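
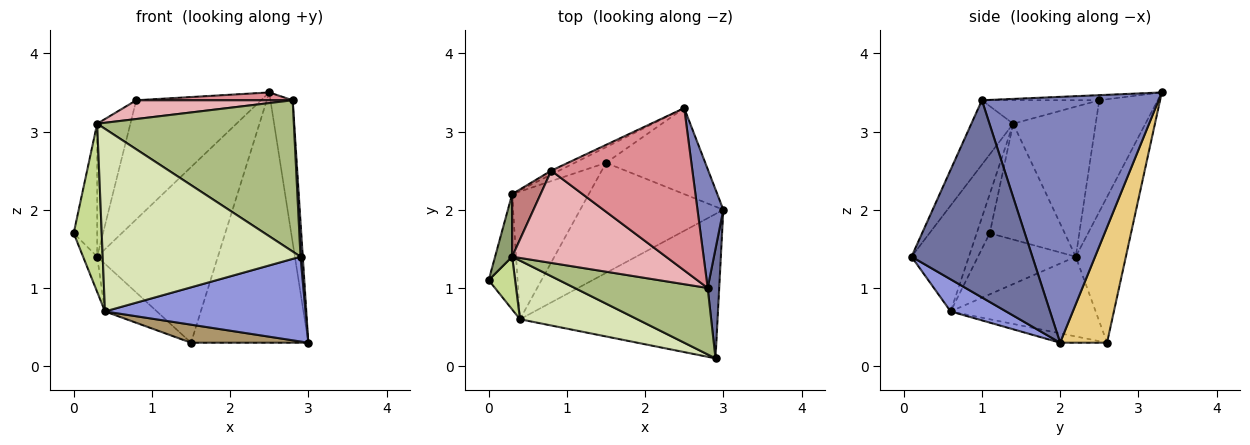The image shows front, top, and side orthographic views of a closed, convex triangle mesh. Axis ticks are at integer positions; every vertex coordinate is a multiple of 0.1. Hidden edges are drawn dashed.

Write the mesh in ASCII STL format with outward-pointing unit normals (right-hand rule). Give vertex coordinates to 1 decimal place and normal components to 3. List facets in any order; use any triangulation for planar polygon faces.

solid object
 facet normal 0.998 -0.019 0.058
  outer loop
   vertex 2.8 1.0 3.4
   vertex 2.9 0.1 1.4
   vertex 3.0 2.0 0.3
  endloop
 endfacet
 facet normal 0.987 0.124 0.104
  outer loop
   vertex 2.8 1.0 3.4
   vertex 3.0 2.0 0.3
   vertex 2.5 3.3 3.5
  endloop
 endfacet
 facet normal 0.139 -0.502 -0.854
  outer loop
   vertex 0.4 0.6 0.7
   vertex 3.0 2.0 0.3
   vertex 2.9 0.1 1.4
  endloop
 endfacet
 facet normal -0.897 0.129 -0.423
  outer loop
   vertex 0.3 2.2 1.4
   vertex 0.4 0.6 0.7
   vertex 0.0 1.1 1.7
  endloop
 endfacet
 facet normal -0.945 0.296 0.139
  outer loop
   vertex 0.3 1.4 3.1
   vertex 0.3 2.2 1.4
   vertex 0.0 1.1 1.7
  endloop
 endfacet
 facet normal -0.191 -0.899 0.395
  outer loop
   vertex 0.3 1.4 3.1
   vertex 2.9 0.1 1.4
   vertex 2.8 1.0 3.4
  endloop
 endfacet
 facet normal -0.406 -0.872 0.274
  outer loop
   vertex 0.3 1.4 3.1
   vertex 0.0 1.1 1.7
   vertex 0.4 0.6 0.7
  endloop
 endfacet
 facet normal -0.266 -0.918 0.295
  outer loop
   vertex 0.3 1.4 3.1
   vertex 0.4 0.6 0.7
   vertex 2.9 0.1 1.4
  endloop
 endfacet
 facet normal -0.065 -0.161 -0.985
  outer loop
   vertex 1.5 2.6 0.3
   vertex 3.0 2.0 0.3
   vertex 0.4 0.6 0.7
  endloop
 endfacet
 facet normal -0.698 0.250 -0.671
  outer loop
   vertex 1.5 2.6 0.3
   vertex 0.4 0.6 0.7
   vertex 0.3 2.2 1.4
  endloop
 endfacet
 facet normal 0.354 0.885 -0.304
  outer loop
   vertex 1.5 2.6 0.3
   vertex 2.5 3.3 3.5
   vertex 3.0 2.0 0.3
  endloop
 endfacet
 facet normal -0.382 0.921 -0.082
  outer loop
   vertex 1.5 2.6 0.3
   vertex 0.3 2.2 1.4
   vertex 2.5 3.3 3.5
  endloop
 endfacet
 facet normal -0.424 0.905 -0.030
  outer loop
   vertex 0.8 2.5 3.4
   vertex 2.5 3.3 3.5
   vertex 0.3 2.2 1.4
  endloop
 endfacet
 facet normal -0.914 0.368 0.173
  outer loop
   vertex 0.8 2.5 3.4
   vertex 0.3 2.2 1.4
   vertex 0.3 1.4 3.1
  endloop
 endfacet
 facet normal -0.036 -0.048 0.998
  outer loop
   vertex 0.8 2.5 3.4
   vertex 2.8 1.0 3.4
   vertex 2.5 3.3 3.5
  endloop
 endfacet
 facet normal -0.148 -0.197 0.969
  outer loop
   vertex 0.8 2.5 3.4
   vertex 0.3 1.4 3.1
   vertex 2.8 1.0 3.4
  endloop
 endfacet
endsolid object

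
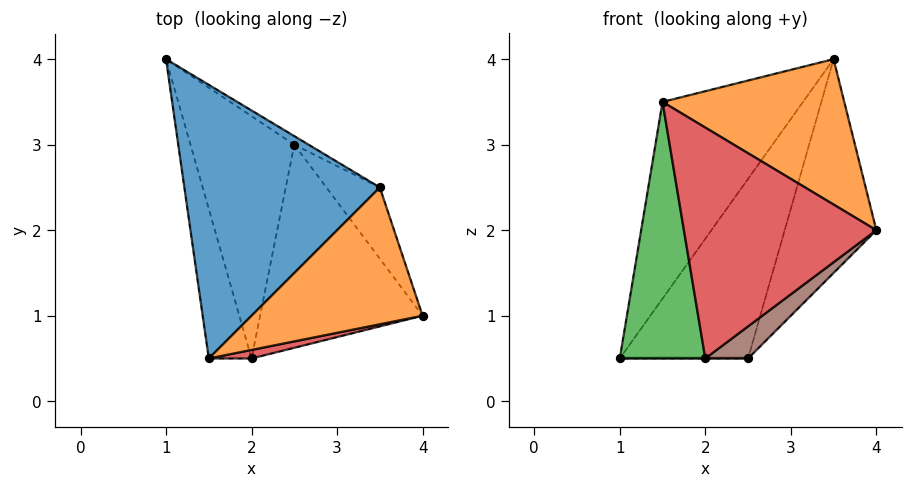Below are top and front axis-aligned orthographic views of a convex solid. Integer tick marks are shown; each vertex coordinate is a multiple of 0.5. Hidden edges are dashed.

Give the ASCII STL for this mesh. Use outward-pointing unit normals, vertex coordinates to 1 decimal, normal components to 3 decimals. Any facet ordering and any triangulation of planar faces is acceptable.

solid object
 facet normal -0.618 0.459 0.638
  outer loop
   vertex 3.5 2.5 4.0
   vertex 1.0 4.0 0.5
   vertex 1.5 0.5 3.5
  endloop
 endfacet
 facet normal 0.487 -0.636 0.599
  outer loop
   vertex 3.5 2.5 4.0
   vertex 1.5 0.5 3.5
   vertex 4.0 1.0 2.0
  endloop
 endfacet
 facet normal -0.949 -0.271 -0.158
  outer loop
   vertex 2.0 0.5 0.5
   vertex 1.5 0.5 3.5
   vertex 1.0 4.0 0.5
  endloop
 endfacet
 facet normal 0.217 -0.976 0.036
  outer loop
   vertex 2.0 0.5 0.5
   vertex 4.0 1.0 2.0
   vertex 1.5 0.5 3.5
  endloop
 endfacet
 facet normal 0.000 0.000 -1.000
  outer loop
   vertex 2.5 3.0 0.5
   vertex 2.0 0.5 0.5
   vertex 1.0 4.0 0.5
  endloop
 endfacet
 facet normal 0.615 -0.123 -0.779
  outer loop
   vertex 2.5 3.0 0.5
   vertex 4.0 1.0 2.0
   vertex 2.0 0.5 0.5
  endloop
 endfacet
 facet normal 0.554 0.831 -0.040
  outer loop
   vertex 2.5 3.0 0.5
   vertex 1.0 4.0 0.5
   vertex 3.5 2.5 4.0
  endloop
 endfacet
 facet normal 0.845 0.507 -0.169
  outer loop
   vertex 2.5 3.0 0.5
   vertex 3.5 2.5 4.0
   vertex 4.0 1.0 2.0
  endloop
 endfacet
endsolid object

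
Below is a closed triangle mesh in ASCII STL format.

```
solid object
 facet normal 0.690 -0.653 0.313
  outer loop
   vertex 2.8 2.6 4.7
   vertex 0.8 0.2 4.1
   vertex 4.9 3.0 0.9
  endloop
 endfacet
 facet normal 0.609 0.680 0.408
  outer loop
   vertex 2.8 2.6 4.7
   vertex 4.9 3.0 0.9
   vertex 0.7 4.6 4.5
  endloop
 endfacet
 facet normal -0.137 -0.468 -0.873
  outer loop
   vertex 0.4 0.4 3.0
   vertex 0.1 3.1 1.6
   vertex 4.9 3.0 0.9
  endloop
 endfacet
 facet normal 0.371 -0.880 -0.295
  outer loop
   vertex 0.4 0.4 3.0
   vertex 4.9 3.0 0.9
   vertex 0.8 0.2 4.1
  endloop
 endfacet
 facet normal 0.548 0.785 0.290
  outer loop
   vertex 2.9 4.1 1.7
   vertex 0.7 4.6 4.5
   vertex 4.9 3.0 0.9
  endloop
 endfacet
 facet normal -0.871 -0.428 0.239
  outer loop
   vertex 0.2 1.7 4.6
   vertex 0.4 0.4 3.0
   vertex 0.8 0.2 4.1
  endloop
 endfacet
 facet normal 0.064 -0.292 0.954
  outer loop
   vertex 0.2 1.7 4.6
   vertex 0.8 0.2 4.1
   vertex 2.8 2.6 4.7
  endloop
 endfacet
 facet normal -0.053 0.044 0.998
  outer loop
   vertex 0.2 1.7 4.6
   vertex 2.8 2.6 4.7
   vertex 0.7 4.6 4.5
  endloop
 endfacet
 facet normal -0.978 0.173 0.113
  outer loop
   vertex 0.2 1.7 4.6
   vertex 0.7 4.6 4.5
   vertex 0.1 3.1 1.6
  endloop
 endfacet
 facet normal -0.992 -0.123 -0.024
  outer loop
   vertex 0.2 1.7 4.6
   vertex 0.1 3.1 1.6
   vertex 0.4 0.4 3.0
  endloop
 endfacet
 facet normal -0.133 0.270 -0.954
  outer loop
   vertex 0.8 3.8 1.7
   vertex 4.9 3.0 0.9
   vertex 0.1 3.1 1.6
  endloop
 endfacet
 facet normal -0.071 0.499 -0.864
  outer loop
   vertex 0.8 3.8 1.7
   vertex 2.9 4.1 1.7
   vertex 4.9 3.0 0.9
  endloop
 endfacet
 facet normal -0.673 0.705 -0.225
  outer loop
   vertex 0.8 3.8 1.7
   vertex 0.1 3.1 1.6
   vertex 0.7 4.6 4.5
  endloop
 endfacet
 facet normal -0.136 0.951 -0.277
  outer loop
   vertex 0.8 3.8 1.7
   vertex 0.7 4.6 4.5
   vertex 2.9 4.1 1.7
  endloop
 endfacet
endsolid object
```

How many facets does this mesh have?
14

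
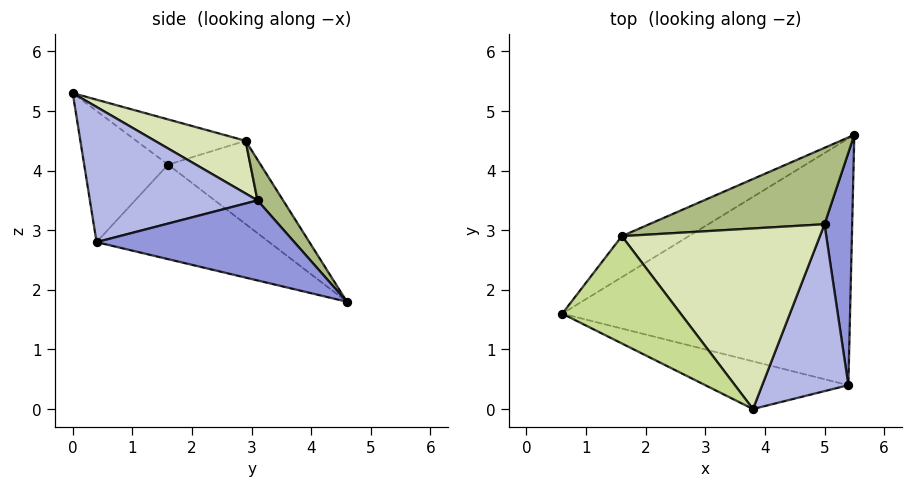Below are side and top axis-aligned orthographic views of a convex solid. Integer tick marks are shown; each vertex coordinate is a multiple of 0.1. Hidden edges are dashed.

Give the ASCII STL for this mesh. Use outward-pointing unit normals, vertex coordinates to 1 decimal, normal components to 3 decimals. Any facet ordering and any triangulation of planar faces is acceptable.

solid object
 facet normal -0.305 -0.214 -0.928
  outer loop
   vertex 5.4 0.4 2.8
   vertex 0.6 1.6 4.1
   vertex 5.5 4.6 1.8
  endloop
 endfacet
 facet normal -0.314 -0.885 -0.343
  outer loop
   vertex 5.4 0.4 2.8
   vertex 3.8 0.0 5.3
   vertex 0.6 1.6 4.1
  endloop
 endfacet
 facet normal 0.944 0.055 0.326
  outer loop
   vertex 5.4 0.4 2.8
   vertex 5.5 4.6 1.8
   vertex 5.0 3.1 3.5
  endloop
 endfacet
 facet normal 0.843 -0.014 0.537
  outer loop
   vertex 5.4 0.4 2.8
   vertex 5.0 3.1 3.5
   vertex 3.8 0.0 5.3
  endloop
 endfacet
 facet normal -0.611 0.621 -0.491
  outer loop
   vertex 1.6 2.9 4.5
   vertex 5.5 4.6 1.8
   vertex 0.6 1.6 4.1
  endloop
 endfacet
 facet normal 0.158 0.717 0.679
  outer loop
   vertex 1.6 2.9 4.5
   vertex 5.0 3.1 3.5
   vertex 5.5 4.6 1.8
  endloop
 endfacet
 facet normal -0.357 -0.013 0.934
  outer loop
   vertex 1.6 2.9 4.5
   vertex 0.6 1.6 4.1
   vertex 3.8 0.0 5.3
  endloop
 endfacet
 facet normal 0.233 0.419 0.877
  outer loop
   vertex 1.6 2.9 4.5
   vertex 3.8 0.0 5.3
   vertex 5.0 3.1 3.5
  endloop
 endfacet
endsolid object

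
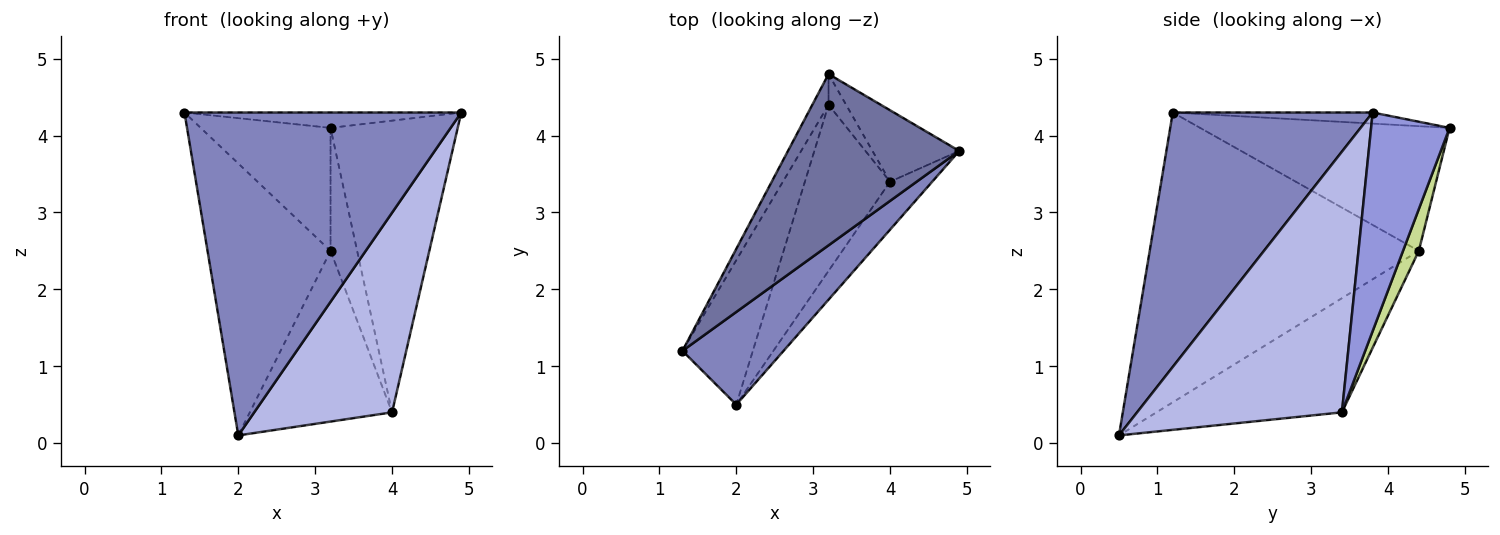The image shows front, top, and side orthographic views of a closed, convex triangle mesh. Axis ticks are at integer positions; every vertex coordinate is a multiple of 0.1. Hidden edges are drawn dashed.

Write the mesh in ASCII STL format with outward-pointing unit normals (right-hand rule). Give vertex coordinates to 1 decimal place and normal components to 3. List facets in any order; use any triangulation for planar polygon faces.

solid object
 facet normal -0.064 0.089 0.994
  outer loop
   vertex 3.2 4.8 4.1
   vertex 1.3 1.2 4.3
   vertex 4.9 3.8 4.3
  endloop
 endfacet
 facet normal 0.570 -0.790 0.227
  outer loop
   vertex 2.0 0.5 0.1
   vertex 4.9 3.8 4.3
   vertex 1.3 1.2 4.3
  endloop
 endfacet
 facet normal 0.514 0.833 -0.204
  outer loop
   vertex 4.0 3.4 0.4
   vertex 3.2 4.8 4.1
   vertex 4.9 3.8 4.3
  endloop
 endfacet
 facet normal 0.822 -0.553 -0.133
  outer loop
   vertex 4.0 3.4 0.4
   vertex 4.9 3.8 4.3
   vertex 2.0 0.5 0.1
  endloop
 endfacet
 facet normal -0.881 0.459 -0.115
  outer loop
   vertex 3.2 4.4 2.5
   vertex 1.3 1.2 4.3
   vertex 3.2 4.8 4.1
  endloop
 endfacet
 facet normal -0.888 0.406 -0.216
  outer loop
   vertex 3.2 4.4 2.5
   vertex 2.0 0.5 0.1
   vertex 1.3 1.2 4.3
  endloop
 endfacet
 facet normal 0.499 0.841 -0.210
  outer loop
   vertex 3.2 4.4 2.5
   vertex 3.2 4.8 4.1
   vertex 4.0 3.4 0.4
  endloop
 endfacet
 facet normal -0.683 0.524 -0.509
  outer loop
   vertex 3.2 4.4 2.5
   vertex 4.0 3.4 0.4
   vertex 2.0 0.5 0.1
  endloop
 endfacet
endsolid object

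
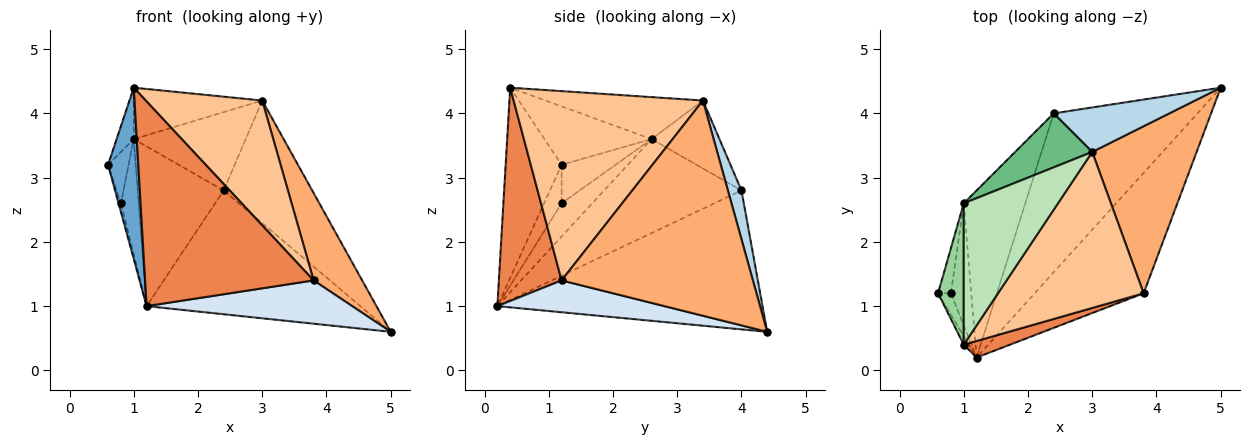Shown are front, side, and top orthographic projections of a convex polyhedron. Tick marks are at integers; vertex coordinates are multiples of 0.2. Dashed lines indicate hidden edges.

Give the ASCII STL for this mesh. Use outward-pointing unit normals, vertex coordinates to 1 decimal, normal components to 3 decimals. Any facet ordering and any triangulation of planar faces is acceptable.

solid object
 facet normal -0.879 -0.475 -0.024
  outer loop
   vertex 1.0 0.4 4.4
   vertex 0.6 1.2 3.2
   vertex 1.2 0.2 1.0
  endloop
 endfacet
 facet normal -0.606 0.489 -0.628
  outer loop
   vertex 2.4 4.0 2.8
   vertex 5.0 4.4 0.6
   vertex 1.2 0.2 1.0
  endloop
 endfacet
 facet normal 0.143 0.930 0.338
  outer loop
   vertex 2.4 4.0 2.8
   vertex 3.0 3.4 4.2
   vertex 5.0 4.4 0.6
  endloop
 endfacet
 facet normal 0.265 -0.326 -0.907
  outer loop
   vertex 3.8 1.2 1.4
   vertex 1.2 0.2 1.0
   vertex 5.0 4.4 0.6
  endloop
 endfacet
 facet normal 0.348 -0.935 0.075
  outer loop
   vertex 3.8 1.2 1.4
   vertex 1.0 0.4 4.4
   vertex 1.2 0.2 1.0
  endloop
 endfacet
 facet normal 0.877 -0.223 0.425
  outer loop
   vertex 3.8 1.2 1.4
   vertex 5.0 4.4 0.6
   vertex 3.0 3.4 4.2
  endloop
 endfacet
 facet normal 0.712 -0.438 0.548
  outer loop
   vertex 3.8 1.2 1.4
   vertex 3.0 3.4 4.2
   vertex 1.0 0.4 4.4
  endloop
 endfacet
 facet normal -0.741 0.464 -0.485
  outer loop
   vertex 1.0 2.6 3.6
   vertex 2.4 4.0 2.8
   vertex 1.2 0.2 1.0
  endloop
 endfacet
 facet normal -0.447 0.737 0.507
  outer loop
   vertex 1.0 2.6 3.6
   vertex 3.0 3.4 4.2
   vertex 2.4 4.0 2.8
  endloop
 endfacet
 facet normal -0.906 0.145 0.398
  outer loop
   vertex 1.0 2.6 3.6
   vertex 0.6 1.2 3.2
   vertex 1.0 0.4 4.4
  endloop
 endfacet
 facet normal -0.386 0.315 0.867
  outer loop
   vertex 1.0 2.6 3.6
   vertex 1.0 0.4 4.4
   vertex 3.0 3.4 4.2
  endloop
 endfacet
 facet normal -0.941 0.125 -0.314
  outer loop
   vertex 0.8 1.2 2.6
   vertex 1.2 0.2 1.0
   vertex 0.6 1.2 3.2
  endloop
 endfacet
 facet normal -0.892 0.340 -0.297
  outer loop
   vertex 0.8 1.2 2.6
   vertex 0.6 1.2 3.2
   vertex 1.0 2.6 3.6
  endloop
 endfacet
 facet normal -0.764 0.444 -0.468
  outer loop
   vertex 0.8 1.2 2.6
   vertex 1.0 2.6 3.6
   vertex 1.2 0.2 1.0
  endloop
 endfacet
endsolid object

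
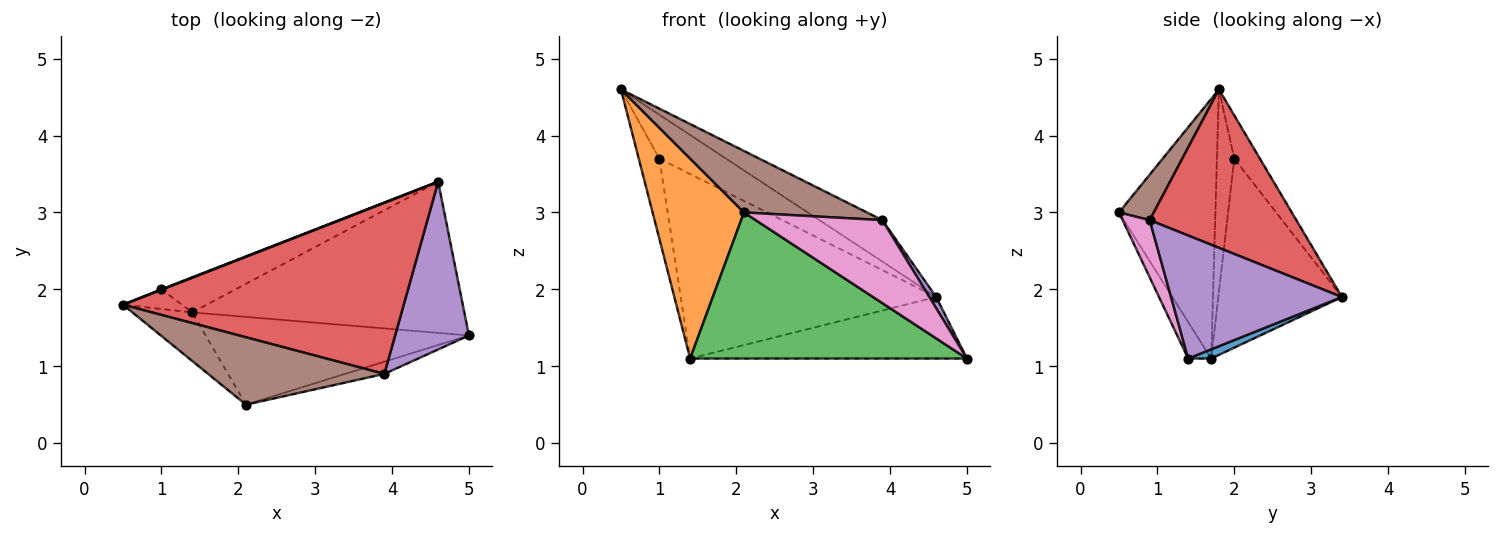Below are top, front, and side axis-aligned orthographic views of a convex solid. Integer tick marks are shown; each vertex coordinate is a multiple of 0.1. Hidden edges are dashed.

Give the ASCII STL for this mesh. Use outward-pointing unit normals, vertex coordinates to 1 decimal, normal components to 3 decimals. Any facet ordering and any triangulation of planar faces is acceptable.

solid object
 facet normal 0.031 0.377 -0.926
  outer loop
   vertex 1.4 1.7 1.1
   vertex 4.6 3.4 1.9
   vertex 5.0 1.4 1.1
  endloop
 endfacet
 facet normal -0.716 -0.678 -0.165
  outer loop
   vertex 2.1 0.5 3.0
   vertex 0.5 1.8 4.6
   vertex 1.4 1.7 1.1
  endloop
 endfacet
 facet normal -0.071 -0.855 -0.514
  outer loop
   vertex 2.1 0.5 3.0
   vertex 1.4 1.7 1.1
   vertex 5.0 1.4 1.1
  endloop
 endfacet
 facet normal 0.481 0.206 0.852
  outer loop
   vertex 3.9 0.9 2.9
   vertex 4.6 3.4 1.9
   vertex 0.5 1.8 4.6
  endloop
 endfacet
 facet normal 0.857 -0.034 0.514
  outer loop
   vertex 3.9 0.9 2.9
   vertex 5.0 1.4 1.1
   vertex 4.6 3.4 1.9
  endloop
 endfacet
 facet normal 0.187 -0.662 0.725
  outer loop
   vertex 3.9 0.9 2.9
   vertex 0.5 1.8 4.6
   vertex 2.1 0.5 3.0
  endloop
 endfacet
 facet normal 0.207 -0.968 -0.142
  outer loop
   vertex 3.9 0.9 2.9
   vertex 2.1 0.5 3.0
   vertex 5.0 1.4 1.1
  endloop
 endfacet
 facet normal -0.359 0.933 0.008
  outer loop
   vertex 1.0 2.0 3.7
   vertex 0.5 1.8 4.6
   vertex 4.6 3.4 1.9
  endloop
 endfacet
 facet normal -0.632 0.752 -0.184
  outer loop
   vertex 1.0 2.0 3.7
   vertex 1.4 1.7 1.1
   vertex 0.5 1.8 4.6
  endloop
 endfacet
 facet normal -0.429 0.887 -0.168
  outer loop
   vertex 1.0 2.0 3.7
   vertex 4.6 3.4 1.9
   vertex 1.4 1.7 1.1
  endloop
 endfacet
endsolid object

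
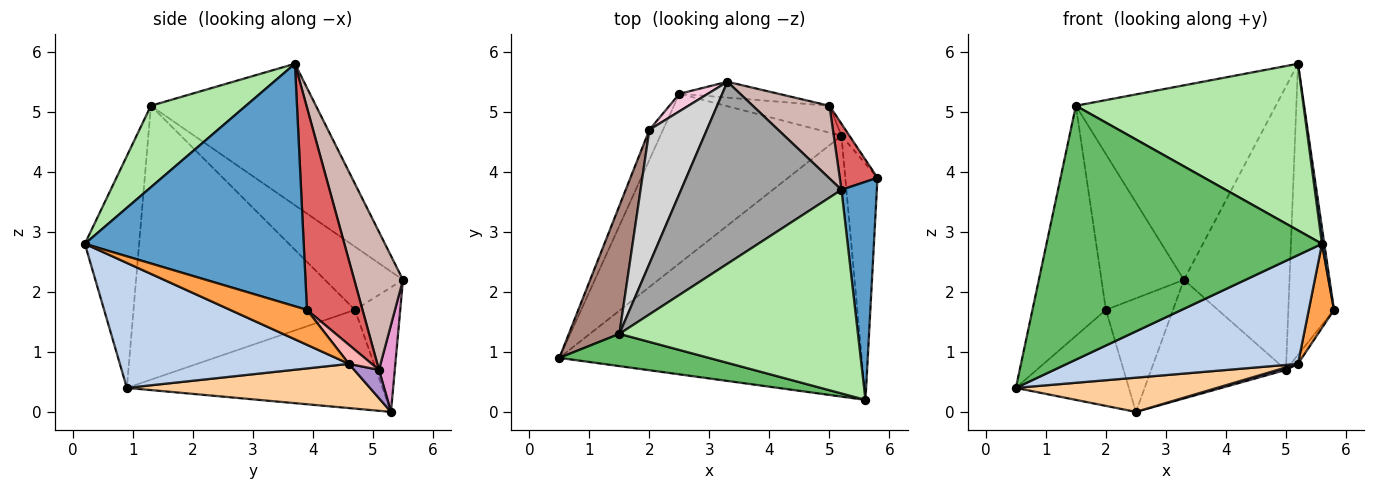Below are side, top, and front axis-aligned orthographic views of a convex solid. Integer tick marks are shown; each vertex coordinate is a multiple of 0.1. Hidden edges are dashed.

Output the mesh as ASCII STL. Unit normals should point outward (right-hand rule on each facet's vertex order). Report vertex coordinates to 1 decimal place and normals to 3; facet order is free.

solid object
 facet normal 0.989 -0.011 0.144
  outer loop
   vertex 5.2 3.7 5.8
   vertex 5.6 0.2 2.8
   vertex 5.8 3.9 1.7
  endloop
 endfacet
 facet normal 0.356 -0.360 -0.862
  outer loop
   vertex 5.2 4.6 0.8
   vertex 5.6 0.2 2.8
   vertex 0.5 0.9 0.4
  endloop
 endfacet
 facet normal 0.715 -0.235 -0.659
  outer loop
   vertex 5.2 4.6 0.8
   vertex 5.8 3.9 1.7
   vertex 5.6 0.2 2.8
  endloop
 endfacet
 facet normal 0.233 -0.192 -0.953
  outer loop
   vertex 5.2 4.6 0.8
   vertex 0.5 0.9 0.4
   vertex 2.5 5.3 0.0
  endloop
 endfacet
 facet normal -0.192 -0.974 0.124
  outer loop
   vertex 1.5 1.3 5.1
   vertex 0.5 0.9 0.4
   vertex 5.6 0.2 2.8
  endloop
 endfacet
 facet normal 0.256 -0.612 0.748
  outer loop
   vertex 1.5 1.3 5.1
   vertex 5.6 0.2 2.8
   vertex 5.2 3.7 5.8
  endloop
 endfacet
 facet normal 0.765 0.629 0.143
  outer loop
   vertex 5.0 5.1 0.7
   vertex 5.2 3.7 5.8
   vertex 5.8 3.9 1.7
  endloop
 endfacet
 facet normal 0.885 0.279 -0.373
  outer loop
   vertex 5.0 5.1 0.7
   vertex 5.8 3.9 1.7
   vertex 5.2 4.6 0.8
  endloop
 endfacet
 facet normal 0.262 -0.087 -0.961
  outer loop
   vertex 5.0 5.1 0.7
   vertex 5.2 4.6 0.8
   vertex 2.5 5.3 0.0
  endloop
 endfacet
 facet normal -0.907 0.401 -0.125
  outer loop
   vertex 2.0 4.7 1.7
   vertex 2.5 5.3 0.0
   vertex 0.5 0.9 0.4
  endloop
 endfacet
 facet normal -0.935 0.310 0.173
  outer loop
   vertex 2.0 4.7 1.7
   vertex 0.5 0.9 0.4
   vertex 1.5 1.3 5.1
  endloop
 endfacet
 facet normal 0.408 0.884 0.227
  outer loop
   vertex 3.3 5.5 2.2
   vertex 5.2 3.7 5.8
   vertex 5.0 5.1 0.7
  endloop
 endfacet
 facet normal 0.116 0.985 -0.132
  outer loop
   vertex 3.3 5.5 2.2
   vertex 5.0 5.1 0.7
   vertex 2.5 5.3 0.0
  endloop
 endfacet
 facet normal -0.555 0.822 0.127
  outer loop
   vertex 3.3 5.5 2.2
   vertex 2.5 5.3 0.0
   vertex 2.0 4.7 1.7
  endloop
 endfacet
 facet normal -0.516 0.625 0.585
  outer loop
   vertex 3.3 5.5 2.2
   vertex 1.5 1.3 5.1
   vertex 5.2 3.7 5.8
  endloop
 endfacet
 facet normal -0.583 0.616 0.530
  outer loop
   vertex 3.3 5.5 2.2
   vertex 2.0 4.7 1.7
   vertex 1.5 1.3 5.1
  endloop
 endfacet
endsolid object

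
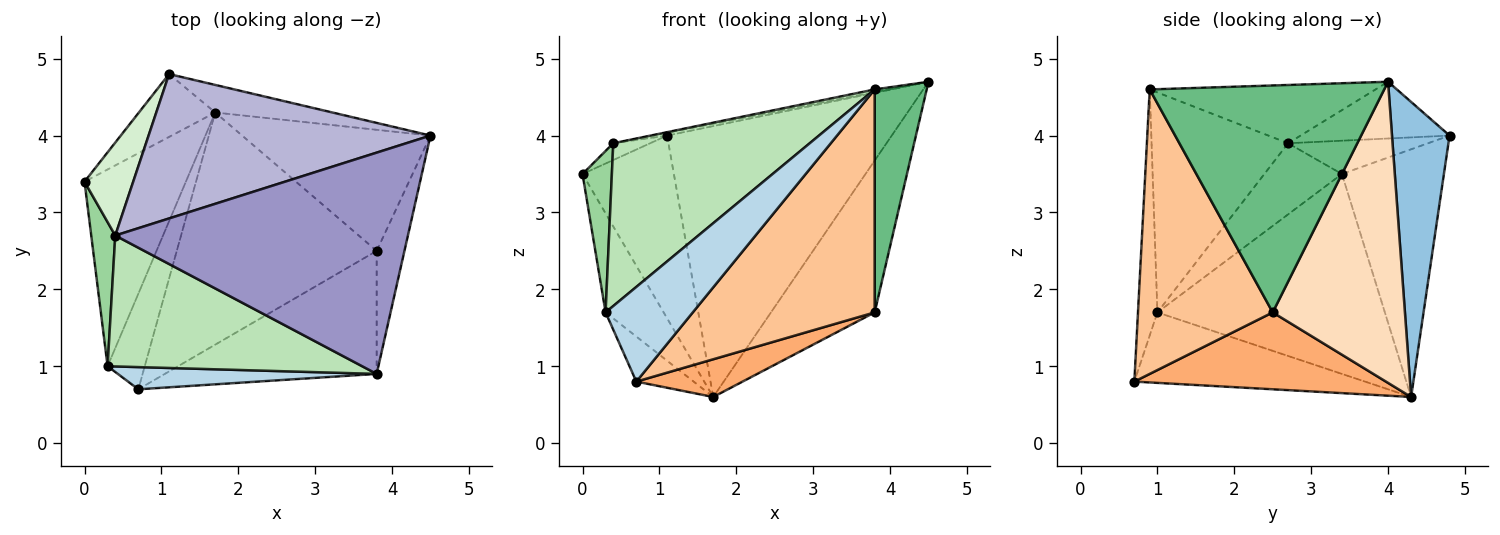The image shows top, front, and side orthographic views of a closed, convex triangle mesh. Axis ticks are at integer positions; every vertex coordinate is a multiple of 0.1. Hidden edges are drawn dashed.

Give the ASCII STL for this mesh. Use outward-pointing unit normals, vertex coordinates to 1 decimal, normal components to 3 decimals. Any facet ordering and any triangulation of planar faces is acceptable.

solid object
 facet normal -0.726 0.650 -0.224
  outer loop
   vertex 1.1 4.8 4.0
   vertex 1.7 4.3 0.6
   vertex 0.0 3.4 3.5
  endloop
 endfacet
 facet normal 0.247 0.964 -0.098
  outer loop
   vertex 1.1 4.8 4.0
   vertex 4.5 4.0 4.7
   vertex 1.7 4.3 0.6
  endloop
 endfacet
 facet normal -0.212 -0.952 0.223
  outer loop
   vertex 0.3 1.0 1.7
   vertex 0.7 0.7 0.8
   vertex 3.8 0.9 4.6
  endloop
 endfacet
 facet normal -0.870 0.222 -0.441
  outer loop
   vertex 0.3 1.0 1.7
   vertex 0.0 3.4 3.5
   vertex 1.7 4.3 0.6
  endloop
 endfacet
 facet normal -0.864 0.215 -0.456
  outer loop
   vertex 0.3 1.0 1.7
   vertex 1.7 4.3 0.6
   vertex 0.7 0.7 0.8
  endloop
 endfacet
 facet normal 0.355 -0.150 -0.923
  outer loop
   vertex 3.8 2.5 1.7
   vertex 0.7 0.7 0.8
   vertex 1.7 4.3 0.6
  endloop
 endfacet
 facet normal 0.544 -0.735 -0.405
  outer loop
   vertex 3.8 2.5 1.7
   vertex 3.8 0.9 4.6
   vertex 0.7 0.7 0.8
  endloop
 endfacet
 facet normal 0.706 0.554 -0.442
  outer loop
   vertex 3.8 2.5 1.7
   vertex 1.7 4.3 0.6
   vertex 4.5 4.0 4.7
  endloop
 endfacet
 facet normal 0.969 -0.215 -0.119
  outer loop
   vertex 3.8 2.5 1.7
   vertex 4.5 4.0 4.7
   vertex 3.8 0.9 4.6
  endloop
 endfacet
 facet normal -0.892 -0.337 0.301
  outer loop
   vertex 0.4 2.7 3.9
   vertex 0.0 3.4 3.5
   vertex 0.3 1.0 1.7
  endloop
 endfacet
 facet normal -0.476 -0.685 0.551
  outer loop
   vertex 0.4 2.7 3.9
   vertex 0.3 1.0 1.7
   vertex 3.8 0.9 4.6
  endloop
 endfacet
 facet normal -0.559 0.147 0.816
  outer loop
   vertex 0.4 2.7 3.9
   vertex 1.1 4.8 4.0
   vertex 0.0 3.4 3.5
  endloop
 endfacet
 facet normal -0.195 0.012 0.981
  outer loop
   vertex 0.4 2.7 3.9
   vertex 3.8 0.9 4.6
   vertex 4.5 4.0 4.7
  endloop
 endfacet
 facet normal -0.197 0.019 0.980
  outer loop
   vertex 0.4 2.7 3.9
   vertex 4.5 4.0 4.7
   vertex 1.1 4.8 4.0
  endloop
 endfacet
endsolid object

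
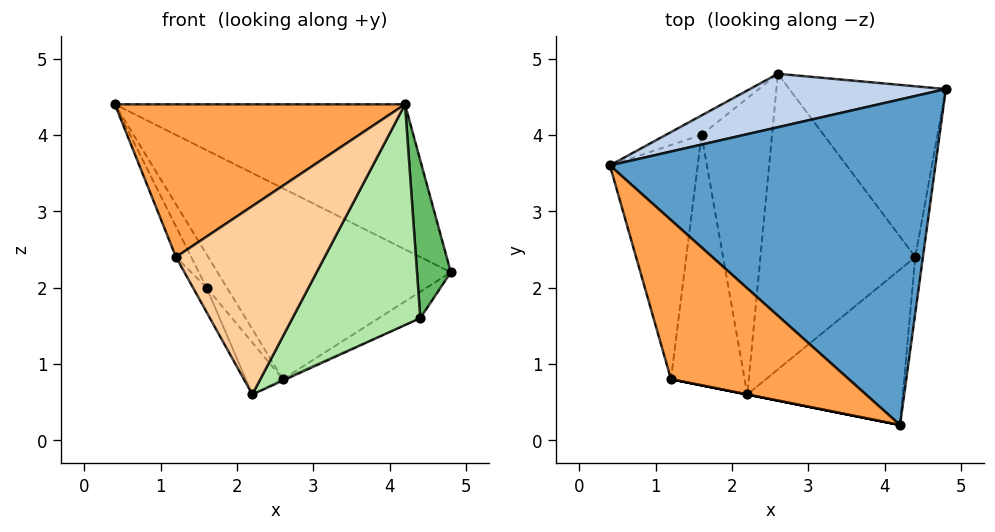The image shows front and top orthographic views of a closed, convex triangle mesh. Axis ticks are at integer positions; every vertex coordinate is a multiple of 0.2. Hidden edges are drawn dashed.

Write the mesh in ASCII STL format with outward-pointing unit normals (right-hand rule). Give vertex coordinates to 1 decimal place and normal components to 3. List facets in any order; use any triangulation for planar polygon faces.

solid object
 facet normal 0.342 0.382 0.858
  outer loop
   vertex 4.2 0.2 4.4
   vertex 4.8 4.6 2.2
   vertex 0.4 3.6 4.4
  endloop
 endfacet
 facet normal -0.084 0.960 0.269
  outer loop
   vertex 2.6 4.8 0.8
   vertex 0.4 3.6 4.4
   vertex 4.8 4.6 2.2
  endloop
 endfacet
 facet normal -0.527 -0.589 0.613
  outer loop
   vertex 1.2 0.8 2.4
   vertex 4.2 0.2 4.4
   vertex 0.4 3.6 4.4
  endloop
 endfacet
 facet normal -0.196 -0.981 0.000
  outer loop
   vertex 1.2 0.8 2.4
   vertex 2.2 0.6 0.6
   vertex 4.2 0.2 4.4
  endloop
 endfacet
 facet normal 0.985 -0.163 -0.058
  outer loop
   vertex 4.4 2.4 1.6
   vertex 4.8 4.6 2.2
   vertex 4.2 0.2 4.4
  endloop
 endfacet
 facet normal 0.681 -0.598 -0.422
  outer loop
   vertex 4.4 2.4 1.6
   vertex 4.2 0.2 4.4
   vertex 2.2 0.6 0.6
  endloop
 endfacet
 facet normal 0.541 0.128 -0.831
  outer loop
   vertex 4.4 2.4 1.6
   vertex 2.6 4.8 0.8
   vertex 4.8 4.6 2.2
  endloop
 endfacet
 facet normal 0.411 0.004 -0.912
  outer loop
   vertex 4.4 2.4 1.6
   vertex 2.2 0.6 0.6
   vertex 2.6 4.8 0.8
  endloop
 endfacet
 facet normal -0.792 0.528 -0.308
  outer loop
   vertex 1.6 4.0 2.0
   vertex 0.4 3.6 4.4
   vertex 2.6 4.8 0.8
  endloop
 endfacet
 facet normal -0.797 0.104 -0.595
  outer loop
   vertex 1.6 4.0 2.0
   vertex 2.6 4.8 0.8
   vertex 2.2 0.6 0.6
  endloop
 endfacet
 facet normal -0.897 0.057 -0.439
  outer loop
   vertex 1.6 4.0 2.0
   vertex 1.2 0.8 2.4
   vertex 0.4 3.6 4.4
  endloop
 endfacet
 facet normal -0.871 0.048 -0.489
  outer loop
   vertex 1.6 4.0 2.0
   vertex 2.2 0.6 0.6
   vertex 1.2 0.8 2.4
  endloop
 endfacet
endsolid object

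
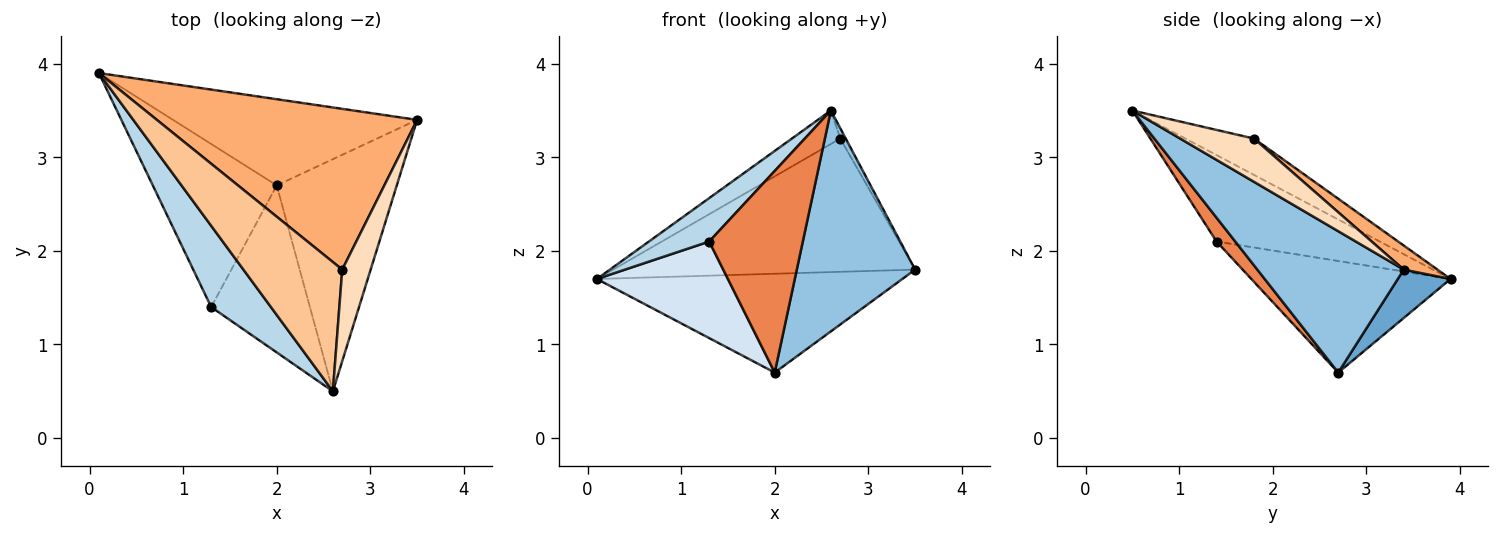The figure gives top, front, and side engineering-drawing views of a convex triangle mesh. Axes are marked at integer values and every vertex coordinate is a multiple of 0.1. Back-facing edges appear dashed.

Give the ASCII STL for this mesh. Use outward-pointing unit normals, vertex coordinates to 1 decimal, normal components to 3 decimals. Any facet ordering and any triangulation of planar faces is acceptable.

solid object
 facet normal 0.129 0.747 -0.652
  outer loop
   vertex 2.0 2.7 0.7
   vertex 0.1 3.9 1.7
   vertex 3.5 3.4 1.8
  endloop
 endfacet
 facet normal 0.649 -0.524 -0.551
  outer loop
   vertex 2.0 2.7 0.7
   vertex 3.5 3.4 1.8
   vertex 2.6 0.5 3.5
  endloop
 endfacet
 facet normal -0.787 -0.291 0.544
  outer loop
   vertex 1.3 1.4 2.1
   vertex 2.6 0.5 3.5
   vertex 0.1 3.9 1.7
  endloop
 endfacet
 facet normal -0.612 -0.403 -0.680
  outer loop
   vertex 1.3 1.4 2.1
   vertex 0.1 3.9 1.7
   vertex 2.0 2.7 0.7
  endloop
 endfacet
 facet normal 0.152 -0.761 -0.631
  outer loop
   vertex 1.3 1.4 2.1
   vertex 2.0 2.7 0.7
   vertex 2.6 0.5 3.5
  endloop
 endfacet
 facet normal 0.071 0.636 0.768
  outer loop
   vertex 2.7 1.8 3.2
   vertex 3.5 3.4 1.8
   vertex 0.1 3.9 1.7
  endloop
 endfacet
 facet normal -0.335 0.236 0.912
  outer loop
   vertex 2.7 1.8 3.2
   vertex 0.1 3.9 1.7
   vertex 2.6 0.5 3.5
  endloop
 endfacet
 facet normal 0.834 0.062 0.548
  outer loop
   vertex 2.7 1.8 3.2
   vertex 2.6 0.5 3.5
   vertex 3.5 3.4 1.8
  endloop
 endfacet
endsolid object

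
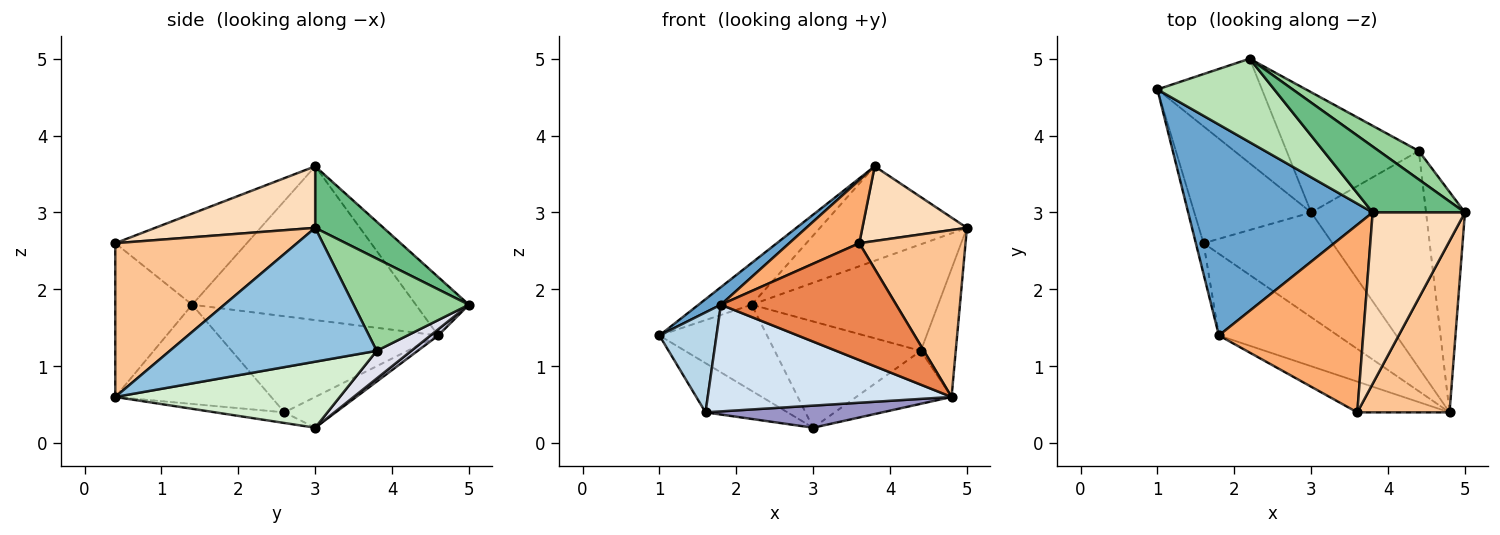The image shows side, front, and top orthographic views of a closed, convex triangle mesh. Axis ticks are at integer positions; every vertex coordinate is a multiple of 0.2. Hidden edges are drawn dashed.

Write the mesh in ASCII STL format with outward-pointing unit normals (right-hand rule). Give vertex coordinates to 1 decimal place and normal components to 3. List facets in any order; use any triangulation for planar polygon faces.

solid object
 facet normal -0.639 -0.064 0.767
  outer loop
   vertex 1.8 1.4 1.8
   vertex 3.8 3.0 3.6
   vertex 1.0 4.6 1.4
  endloop
 endfacet
 facet normal 0.948 0.160 -0.275
  outer loop
   vertex 4.4 3.8 1.2
   vertex 5.0 3.0 2.8
   vertex 4.8 0.4 0.6
  endloop
 endfacet
 facet normal -0.965 -0.251 -0.077
  outer loop
   vertex 1.6 2.6 0.4
   vertex 1.8 1.4 1.8
   vertex 1.0 4.6 1.4
  endloop
 endfacet
 facet normal -0.453 -0.708 -0.542
  outer loop
   vertex 1.6 2.6 0.4
   vertex 4.8 0.4 0.6
   vertex 1.8 1.4 1.8
  endloop
 endfacet
 facet normal -0.390 -0.890 -0.234
  outer loop
   vertex 3.6 0.4 2.6
   vertex 1.8 1.4 1.8
   vertex 4.8 0.4 0.6
  endloop
 endfacet
 facet normal -0.513 -0.273 0.813
  outer loop
   vertex 3.6 0.4 2.6
   vertex 3.8 3.0 3.6
   vertex 1.8 1.4 1.8
  endloop
 endfacet
 facet normal 0.767 -0.448 0.460
  outer loop
   vertex 3.6 0.4 2.6
   vertex 4.8 0.4 0.6
   vertex 5.0 3.0 2.8
  endloop
 endfacet
 facet normal 0.521 -0.341 0.782
  outer loop
   vertex 3.6 0.4 2.6
   vertex 5.0 3.0 2.8
   vertex 3.8 3.0 3.6
  endloop
 endfacet
 facet normal 0.356 0.766 0.535
  outer loop
   vertex 2.2 5.0 1.8
   vertex 3.8 3.0 3.6
   vertex 5.0 3.0 2.8
  endloop
 endfacet
 facet normal 0.513 0.829 0.222
  outer loop
   vertex 2.2 5.0 1.8
   vertex 5.0 3.0 2.8
   vertex 4.4 3.8 1.2
  endloop
 endfacet
 facet normal -0.408 0.408 0.816
  outer loop
   vertex 2.2 5.0 1.8
   vertex 1.0 4.6 1.4
   vertex 3.8 3.0 3.6
  endloop
 endfacet
 facet normal 0.488 0.207 -0.848
  outer loop
   vertex 3.0 3.0 0.2
   vertex 4.4 3.8 1.2
   vertex 4.8 0.4 0.6
  endloop
 endfacet
 facet normal -0.081 -0.206 -0.975
  outer loop
   vertex 3.0 3.0 0.2
   vertex 4.8 0.4 0.6
   vertex 1.6 2.6 0.4
  endloop
 endfacet
 facet normal -0.236 0.377 -0.896
  outer loop
   vertex 3.0 3.0 0.2
   vertex 1.6 2.6 0.4
   vertex 1.0 4.6 1.4
  endloop
 endfacet
 facet normal 0.045 0.635 -0.771
  outer loop
   vertex 3.0 3.0 0.2
   vertex 1.0 4.6 1.4
   vertex 2.2 5.0 1.8
  endloop
 endfacet
 facet normal 0.155 0.654 -0.740
  outer loop
   vertex 3.0 3.0 0.2
   vertex 2.2 5.0 1.8
   vertex 4.4 3.8 1.2
  endloop
 endfacet
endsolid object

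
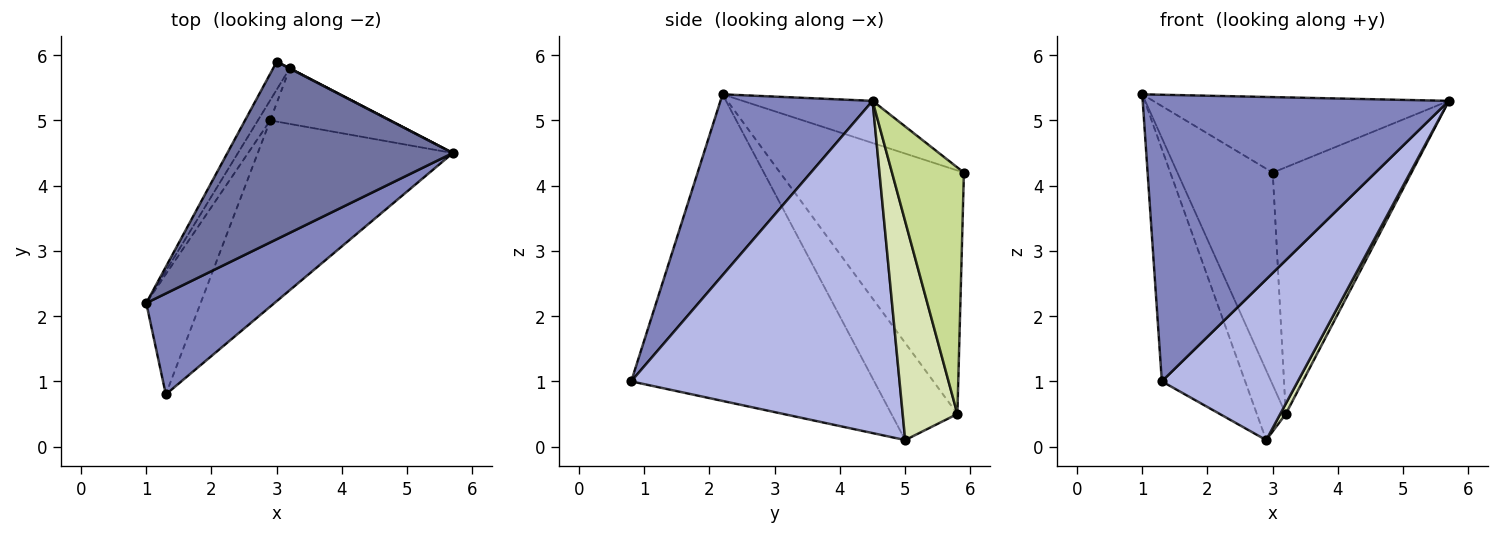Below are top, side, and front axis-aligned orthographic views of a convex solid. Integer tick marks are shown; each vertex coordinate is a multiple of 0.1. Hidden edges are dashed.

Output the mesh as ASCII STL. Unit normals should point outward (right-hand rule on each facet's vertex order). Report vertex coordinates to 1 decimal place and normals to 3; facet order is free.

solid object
 facet normal -0.169 0.386 0.907
  outer loop
   vertex 3.0 5.9 4.2
   vertex 1.0 2.2 5.4
   vertex 5.7 4.5 5.3
  endloop
 endfacet
 facet normal 0.424 -0.854 0.301
  outer loop
   vertex 1.3 0.8 1.0
   vertex 5.7 4.5 5.3
   vertex 1.0 2.2 5.4
  endloop
 endfacet
 facet normal -0.933 0.320 -0.165
  outer loop
   vertex 2.9 5.0 0.1
   vertex 1.3 0.8 1.0
   vertex 1.0 2.2 5.4
  endloop
 endfacet
 facet normal 0.790 -0.400 -0.464
  outer loop
   vertex 2.9 5.0 0.1
   vertex 5.7 4.5 5.3
   vertex 1.3 0.8 1.0
  endloop
 endfacet
 facet normal -0.886 0.459 -0.060
  outer loop
   vertex 3.2 5.8 0.5
   vertex 1.0 2.2 5.4
   vertex 3.0 5.9 4.2
  endloop
 endfacet
 facet normal -0.910 0.399 -0.115
  outer loop
   vertex 3.2 5.8 0.5
   vertex 2.9 5.0 0.1
   vertex 1.0 2.2 5.4
  endloop
 endfacet
 facet normal 0.460 0.888 0.001
  outer loop
   vertex 3.2 5.8 0.5
   vertex 3.0 5.9 4.2
   vertex 5.7 4.5 5.3
  endloop
 endfacet
 facet normal 0.873 -0.088 -0.479
  outer loop
   vertex 3.2 5.8 0.5
   vertex 5.7 4.5 5.3
   vertex 2.9 5.0 0.1
  endloop
 endfacet
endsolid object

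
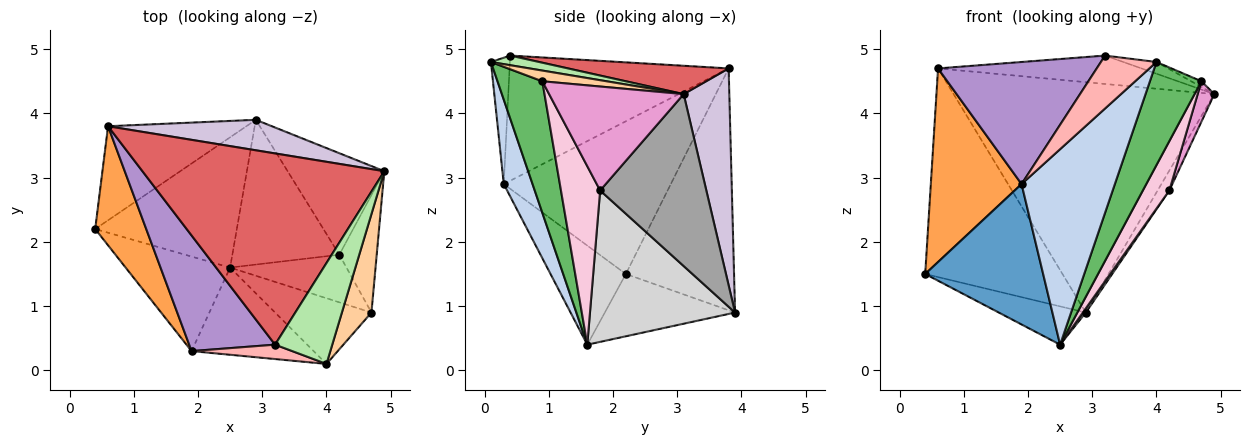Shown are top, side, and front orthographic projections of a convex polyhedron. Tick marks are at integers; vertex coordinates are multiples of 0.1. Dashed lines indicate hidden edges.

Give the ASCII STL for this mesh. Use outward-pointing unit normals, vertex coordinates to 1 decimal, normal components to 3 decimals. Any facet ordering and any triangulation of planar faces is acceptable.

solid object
 facet normal -0.468 -0.733 -0.494
  outer loop
   vertex 1.9 0.3 2.9
   vertex 0.4 2.2 1.5
   vertex 2.5 1.6 0.4
  endloop
 endfacet
 facet normal 0.271 -0.879 -0.392
  outer loop
   vertex 1.9 0.3 2.9
   vertex 2.5 1.6 0.4
   vertex 4.0 0.1 4.8
  endloop
 endfacet
 facet normal -0.843 -0.458 0.282
  outer loop
   vertex 1.9 0.3 2.9
   vertex 0.6 3.8 4.7
   vertex 0.4 2.2 1.5
  endloop
 endfacet
 facet normal 0.340 0.054 0.939
  outer loop
   vertex 4.7 0.9 4.5
   vertex 4.9 3.1 4.3
   vertex 4.0 0.1 4.8
  endloop
 endfacet
 facet normal 0.591 -0.680 -0.433
  outer loop
   vertex 4.7 0.9 4.5
   vertex 4.0 0.1 4.8
   vertex 2.5 1.6 0.4
  endloop
 endfacet
 facet normal 0.165 0.114 0.980
  outer loop
   vertex 3.2 0.4 4.9
   vertex 4.0 0.1 4.8
   vertex 4.9 3.1 4.3
  endloop
 endfacet
 facet normal 0.115 0.146 0.983
  outer loop
   vertex 3.2 0.4 4.9
   vertex 4.9 3.1 4.3
   vertex 0.6 3.8 4.7
  endloop
 endfacet
 facet normal -0.313 -0.917 0.249
  outer loop
   vertex 3.2 0.4 4.9
   vertex 1.9 0.3 2.9
   vertex 4.0 0.1 4.8
  endloop
 endfacet
 facet normal -0.708 -0.513 0.486
  outer loop
   vertex 3.2 0.4 4.9
   vertex 0.6 3.8 4.7
   vertex 1.9 0.3 2.9
  endloop
 endfacet
 facet normal 0.171 0.977 0.129
  outer loop
   vertex 2.9 3.9 0.9
   vertex 0.6 3.8 4.7
   vertex 4.9 3.1 4.3
  endloop
 endfacet
 facet normal -0.389 0.260 -0.884
  outer loop
   vertex 2.9 3.9 0.9
   vertex 2.5 1.6 0.4
   vertex 0.4 2.2 1.5
  endloop
 endfacet
 facet normal -0.584 0.740 -0.334
  outer loop
   vertex 2.9 3.9 0.9
   vertex 0.4 2.2 1.5
   vertex 0.6 3.8 4.7
  endloop
 endfacet
 facet normal 0.935 -0.116 -0.336
  outer loop
   vertex 4.2 1.8 2.8
   vertex 4.9 3.1 4.3
   vertex 4.7 0.9 4.5
  endloop
 endfacet
 facet normal 0.729 -0.493 -0.475
  outer loop
   vertex 4.2 1.8 2.8
   vertex 4.7 0.9 4.5
   vertex 2.5 1.6 0.4
  endloop
 endfacet
 facet normal 0.868 0.096 -0.488
  outer loop
   vertex 4.2 1.8 2.8
   vertex 2.9 3.9 0.9
   vertex 4.9 3.1 4.3
  endloop
 endfacet
 facet normal 0.817 -0.017 -0.577
  outer loop
   vertex 4.2 1.8 2.8
   vertex 2.5 1.6 0.4
   vertex 2.9 3.9 0.9
  endloop
 endfacet
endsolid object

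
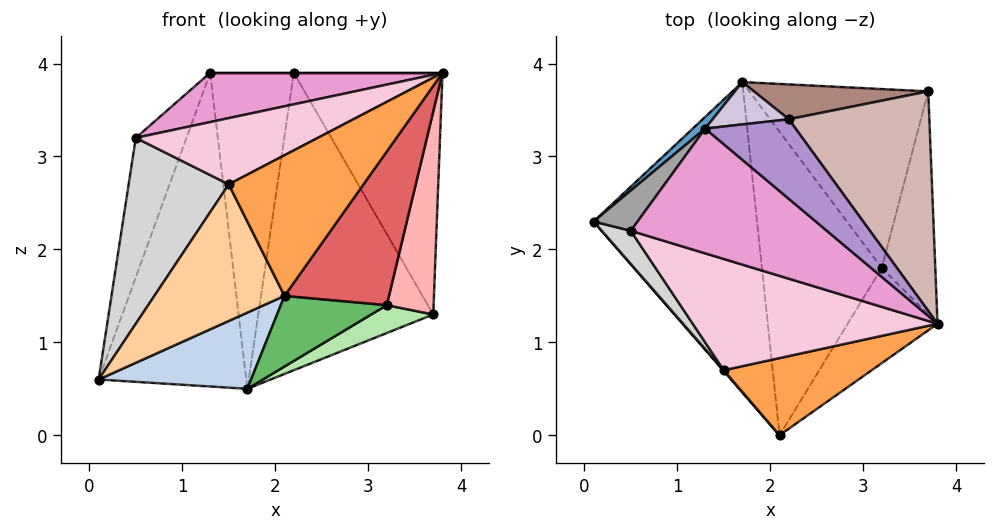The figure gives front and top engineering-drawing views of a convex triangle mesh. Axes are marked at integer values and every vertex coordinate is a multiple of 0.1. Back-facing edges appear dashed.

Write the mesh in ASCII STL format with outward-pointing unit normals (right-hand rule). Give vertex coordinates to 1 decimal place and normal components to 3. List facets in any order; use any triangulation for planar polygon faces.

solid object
 facet normal -0.683 0.730 0.027
  outer loop
   vertex 1.3 3.3 3.9
   vertex 1.7 3.8 0.5
   vertex 0.1 2.3 0.6
  endloop
 endfacet
 facet normal 0.161 -0.235 -0.959
  outer loop
   vertex 2.1 0.0 1.5
   vertex 0.1 2.3 0.6
   vertex 1.7 3.8 0.5
  endloop
 endfacet
 facet normal -0.060 -0.875 0.480
  outer loop
   vertex 1.5 0.7 2.7
   vertex 2.1 0.0 1.5
   vertex 3.8 1.2 3.9
  endloop
 endfacet
 facet normal -0.755 -0.655 0.004
  outer loop
   vertex 1.5 0.7 2.7
   vertex 0.1 2.3 0.6
   vertex 2.1 0.0 1.5
  endloop
 endfacet
 facet normal 0.272 -0.218 -0.937
  outer loop
   vertex 3.2 1.8 1.4
   vertex 2.1 0.0 1.5
   vertex 1.7 3.8 0.5
  endloop
 endfacet
 facet normal 0.361 -0.144 -0.921
  outer loop
   vertex 3.2 1.8 1.4
   vertex 1.7 3.8 0.5
   vertex 3.7 3.7 1.3
  endloop
 endfacet
 facet normal 0.802 -0.508 -0.314
  outer loop
   vertex 3.2 1.8 1.4
   vertex 3.8 1.2 3.9
   vertex 2.1 0.0 1.5
  endloop
 endfacet
 facet normal 0.924 -0.258 -0.284
  outer loop
   vertex 3.2 1.8 1.4
   vertex 3.7 3.7 1.3
   vertex 3.8 1.2 3.9
  endloop
 endfacet
 facet normal 0.000 0.000 1.000
  outer loop
   vertex 2.2 3.4 3.9
   vertex 1.3 3.3 3.9
   vertex 3.8 1.2 3.9
  endloop
 endfacet
 facet normal -0.109 0.985 0.132
  outer loop
   vertex 2.2 3.4 3.9
   vertex 1.7 3.8 0.5
   vertex 1.3 3.3 3.9
  endloop
 endfacet
 facet normal 0.003 0.993 0.116
  outer loop
   vertex 2.2 3.4 3.9
   vertex 3.7 3.7 1.3
   vertex 1.7 3.8 0.5
  endloop
 endfacet
 facet normal 0.713 0.519 0.471
  outer loop
   vertex 2.2 3.4 3.9
   vertex 3.8 1.2 3.9
   vertex 3.7 3.7 1.3
  endloop
 endfacet
 facet normal -0.295 -0.351 0.889
  outer loop
   vertex 0.5 2.2 3.2
   vertex 3.8 1.2 3.9
   vertex 1.3 3.3 3.9
  endloop
 endfacet
 facet normal -0.320 -0.484 0.814
  outer loop
   vertex 0.5 2.2 3.2
   vertex 1.5 0.7 2.7
   vertex 3.8 1.2 3.9
  endloop
 endfacet
 facet normal -0.842 0.518 0.150
  outer loop
   vertex 0.5 2.2 3.2
   vertex 1.3 3.3 3.9
   vertex 0.1 2.3 0.6
  endloop
 endfacet
 facet normal -0.812 -0.575 0.103
  outer loop
   vertex 0.5 2.2 3.2
   vertex 0.1 2.3 0.6
   vertex 1.5 0.7 2.7
  endloop
 endfacet
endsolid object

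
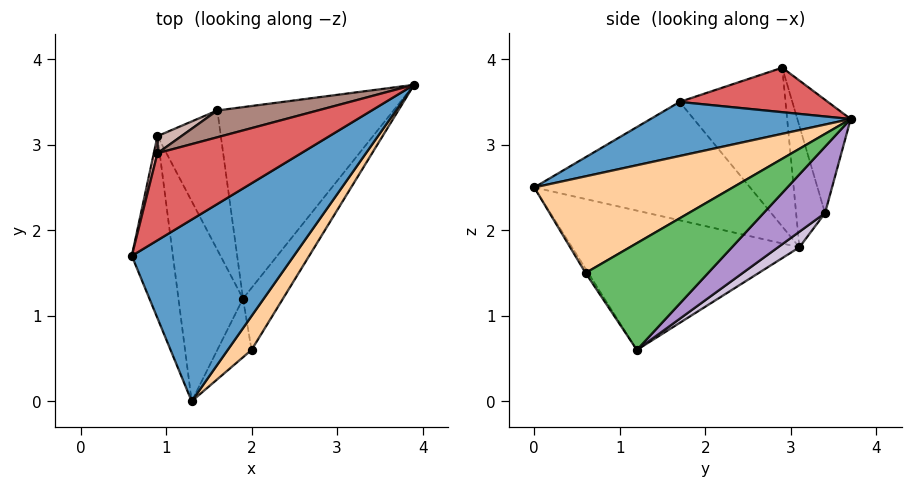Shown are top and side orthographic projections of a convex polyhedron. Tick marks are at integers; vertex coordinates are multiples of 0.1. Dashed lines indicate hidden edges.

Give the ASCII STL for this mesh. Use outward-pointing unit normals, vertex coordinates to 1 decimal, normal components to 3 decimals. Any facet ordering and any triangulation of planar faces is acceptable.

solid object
 facet normal 0.291 -0.393 0.872
  outer loop
   vertex 1.3 0.0 2.5
   vertex 3.9 3.7 3.3
   vertex 0.6 1.7 3.5
  endloop
 endfacet
 facet normal -0.927 -0.192 -0.322
  outer loop
   vertex 0.9 3.1 1.8
   vertex 1.3 0.0 2.5
   vertex 0.6 1.7 3.5
  endloop
 endfacet
 facet normal -0.888 -0.207 -0.411
  outer loop
   vertex 0.9 3.1 1.8
   vertex 1.9 1.2 0.6
   vertex 1.3 0.0 2.5
  endloop
 endfacet
 facet normal 0.783 -0.592 0.193
  outer loop
   vertex 2.0 0.6 1.5
   vertex 3.9 3.7 3.3
   vertex 1.3 0.0 2.5
  endloop
 endfacet
 facet normal 0.878 -0.347 -0.329
  outer loop
   vertex 2.0 0.6 1.5
   vertex 1.9 1.2 0.6
   vertex 3.9 3.7 3.3
  endloop
 endfacet
 facet normal -0.069 -0.834 -0.548
  outer loop
   vertex 2.0 0.6 1.5
   vertex 1.3 0.0 2.5
   vertex 1.9 1.2 0.6
  endloop
 endfacet
 facet normal 0.275 -0.365 0.889
  outer loop
   vertex 0.9 2.9 3.9
   vertex 0.6 1.7 3.5
   vertex 3.9 3.7 3.3
  endloop
 endfacet
 facet normal -0.972 0.235 0.022
  outer loop
   vertex 0.9 2.9 3.9
   vertex 0.9 3.1 1.8
   vertex 0.6 1.7 3.5
  endloop
 endfacet
 facet normal 0.285 0.589 -0.756
  outer loop
   vertex 1.6 3.4 2.2
   vertex 3.9 3.7 3.3
   vertex 1.9 1.2 0.6
  endloop
 endfacet
 facet normal 0.192 0.594 -0.781
  outer loop
   vertex 1.6 3.4 2.2
   vertex 1.9 1.2 0.6
   vertex 0.9 3.1 1.8
  endloop
 endfacet
 facet normal -0.217 0.957 0.192
  outer loop
   vertex 1.6 3.4 2.2
   vertex 0.9 2.9 3.9
   vertex 3.9 3.7 3.3
  endloop
 endfacet
 facet normal -0.433 0.897 0.085
  outer loop
   vertex 1.6 3.4 2.2
   vertex 0.9 3.1 1.8
   vertex 0.9 2.9 3.9
  endloop
 endfacet
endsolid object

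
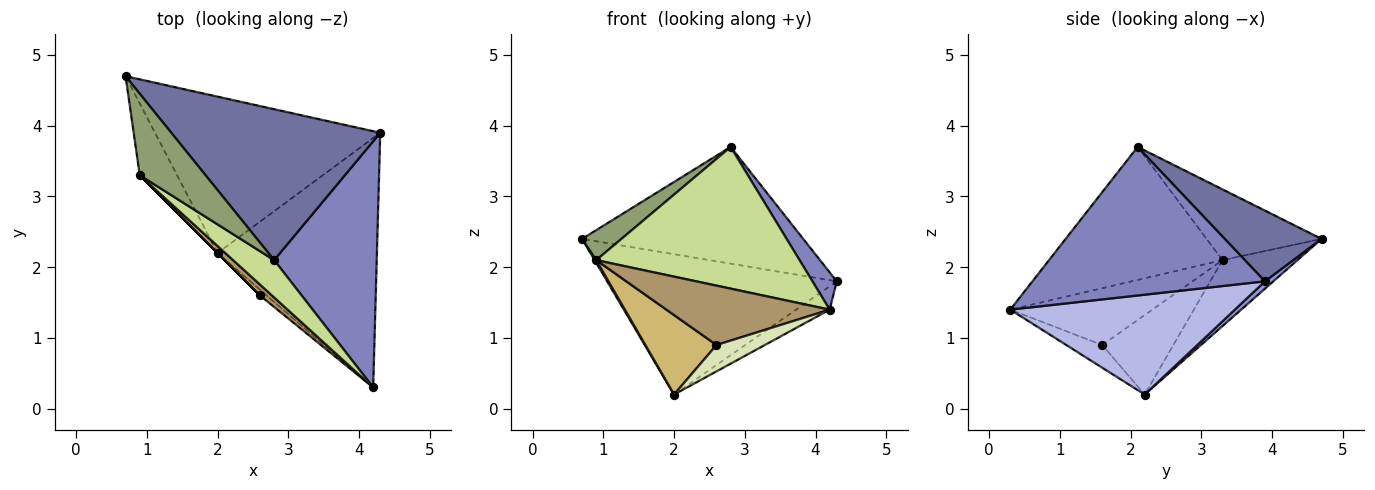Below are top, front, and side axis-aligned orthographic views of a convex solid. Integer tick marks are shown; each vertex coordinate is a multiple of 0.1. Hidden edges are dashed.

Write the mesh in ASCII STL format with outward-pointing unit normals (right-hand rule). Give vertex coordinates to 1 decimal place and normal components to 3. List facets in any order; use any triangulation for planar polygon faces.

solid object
 facet normal 0.259 0.591 0.764
  outer loop
   vertex 2.8 2.1 3.7
   vertex 4.3 3.9 1.8
   vertex 0.7 4.7 2.4
  endloop
 endfacet
 facet normal 0.820 -0.086 0.566
  outer loop
   vertex 2.8 2.1 3.7
   vertex 4.2 0.3 1.4
   vertex 4.3 3.9 1.8
  endloop
 endfacet
 facet normal 0.024 0.668 -0.744
  outer loop
   vertex 2.0 2.2 0.2
   vertex 0.7 4.7 2.4
   vertex 4.3 3.9 1.8
  endloop
 endfacet
 facet normal 0.529 0.079 -0.845
  outer loop
   vertex 2.0 2.2 0.2
   vertex 4.3 3.9 1.8
   vertex 4.2 0.3 1.4
  endloop
 endfacet
 facet normal -0.710 -0.243 0.661
  outer loop
   vertex 0.9 3.3 2.1
   vertex 2.8 2.1 3.7
   vertex 0.7 4.7 2.4
  endloop
 endfacet
 facet normal -0.870 -0.019 -0.493
  outer loop
   vertex 0.9 3.3 2.1
   vertex 0.7 4.7 2.4
   vertex 2.0 2.2 0.2
  endloop
 endfacet
 facet normal -0.636 -0.746 0.196
  outer loop
   vertex 0.9 3.3 2.1
   vertex 4.2 0.3 1.4
   vertex 2.8 2.1 3.7
  endloop
 endfacet
 facet normal -0.588 -0.790 -0.173
  outer loop
   vertex 2.6 1.6 0.9
   vertex 2.0 2.2 0.2
   vertex 4.2 0.3 1.4
  endloop
 endfacet
 facet normal -0.650 -0.747 0.138
  outer loop
   vertex 2.6 1.6 0.9
   vertex 4.2 0.3 1.4
   vertex 0.9 3.3 2.1
  endloop
 endfacet
 facet normal -0.707 -0.707 0.000
  outer loop
   vertex 2.6 1.6 0.9
   vertex 0.9 3.3 2.1
   vertex 2.0 2.2 0.2
  endloop
 endfacet
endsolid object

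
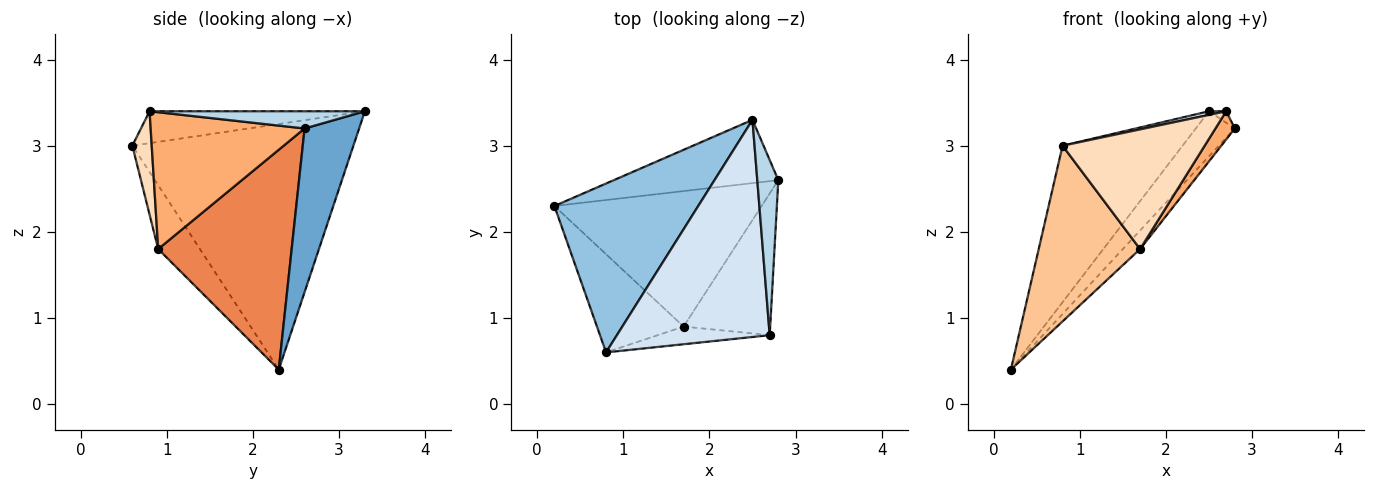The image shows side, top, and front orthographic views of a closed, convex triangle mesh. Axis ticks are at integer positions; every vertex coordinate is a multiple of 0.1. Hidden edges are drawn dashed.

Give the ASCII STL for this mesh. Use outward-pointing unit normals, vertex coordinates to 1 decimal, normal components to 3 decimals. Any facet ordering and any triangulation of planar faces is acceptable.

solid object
 facet normal 0.630 0.451 -0.633
  outer loop
   vertex 2.5 3.3 3.4
   vertex 2.8 2.6 3.2
   vertex 0.2 2.3 0.4
  endloop
 endfacet
 facet normal -0.781 0.424 0.458
  outer loop
   vertex 2.5 3.3 3.4
   vertex 0.2 2.3 0.4
   vertex 0.8 0.6 3.0
  endloop
 endfacet
 facet normal 0.633 0.051 0.772
  outer loop
   vertex 2.5 3.3 3.4
   vertex 2.7 0.8 3.4
   vertex 2.8 2.6 3.2
  endloop
 endfacet
 facet normal -0.204 -0.016 0.979
  outer loop
   vertex 2.5 3.3 3.4
   vertex 0.8 0.6 3.0
   vertex 2.7 0.8 3.4
  endloop
 endfacet
 facet normal 0.725 0.093 -0.683
  outer loop
   vertex 1.7 0.9 1.8
   vertex 0.2 2.3 0.4
   vertex 2.8 2.6 3.2
  endloop
 endfacet
 facet normal 0.840 -0.106 -0.532
  outer loop
   vertex 1.7 0.9 1.8
   vertex 2.8 2.6 3.2
   vertex 2.7 0.8 3.4
  endloop
 endfacet
 facet normal -0.338 -0.821 -0.459
  outer loop
   vertex 1.7 0.9 1.8
   vertex 0.8 0.6 3.0
   vertex 0.2 2.3 0.4
  endloop
 endfacet
 facet normal 0.134 -0.980 -0.145
  outer loop
   vertex 1.7 0.9 1.8
   vertex 2.7 0.8 3.4
   vertex 0.8 0.6 3.0
  endloop
 endfacet
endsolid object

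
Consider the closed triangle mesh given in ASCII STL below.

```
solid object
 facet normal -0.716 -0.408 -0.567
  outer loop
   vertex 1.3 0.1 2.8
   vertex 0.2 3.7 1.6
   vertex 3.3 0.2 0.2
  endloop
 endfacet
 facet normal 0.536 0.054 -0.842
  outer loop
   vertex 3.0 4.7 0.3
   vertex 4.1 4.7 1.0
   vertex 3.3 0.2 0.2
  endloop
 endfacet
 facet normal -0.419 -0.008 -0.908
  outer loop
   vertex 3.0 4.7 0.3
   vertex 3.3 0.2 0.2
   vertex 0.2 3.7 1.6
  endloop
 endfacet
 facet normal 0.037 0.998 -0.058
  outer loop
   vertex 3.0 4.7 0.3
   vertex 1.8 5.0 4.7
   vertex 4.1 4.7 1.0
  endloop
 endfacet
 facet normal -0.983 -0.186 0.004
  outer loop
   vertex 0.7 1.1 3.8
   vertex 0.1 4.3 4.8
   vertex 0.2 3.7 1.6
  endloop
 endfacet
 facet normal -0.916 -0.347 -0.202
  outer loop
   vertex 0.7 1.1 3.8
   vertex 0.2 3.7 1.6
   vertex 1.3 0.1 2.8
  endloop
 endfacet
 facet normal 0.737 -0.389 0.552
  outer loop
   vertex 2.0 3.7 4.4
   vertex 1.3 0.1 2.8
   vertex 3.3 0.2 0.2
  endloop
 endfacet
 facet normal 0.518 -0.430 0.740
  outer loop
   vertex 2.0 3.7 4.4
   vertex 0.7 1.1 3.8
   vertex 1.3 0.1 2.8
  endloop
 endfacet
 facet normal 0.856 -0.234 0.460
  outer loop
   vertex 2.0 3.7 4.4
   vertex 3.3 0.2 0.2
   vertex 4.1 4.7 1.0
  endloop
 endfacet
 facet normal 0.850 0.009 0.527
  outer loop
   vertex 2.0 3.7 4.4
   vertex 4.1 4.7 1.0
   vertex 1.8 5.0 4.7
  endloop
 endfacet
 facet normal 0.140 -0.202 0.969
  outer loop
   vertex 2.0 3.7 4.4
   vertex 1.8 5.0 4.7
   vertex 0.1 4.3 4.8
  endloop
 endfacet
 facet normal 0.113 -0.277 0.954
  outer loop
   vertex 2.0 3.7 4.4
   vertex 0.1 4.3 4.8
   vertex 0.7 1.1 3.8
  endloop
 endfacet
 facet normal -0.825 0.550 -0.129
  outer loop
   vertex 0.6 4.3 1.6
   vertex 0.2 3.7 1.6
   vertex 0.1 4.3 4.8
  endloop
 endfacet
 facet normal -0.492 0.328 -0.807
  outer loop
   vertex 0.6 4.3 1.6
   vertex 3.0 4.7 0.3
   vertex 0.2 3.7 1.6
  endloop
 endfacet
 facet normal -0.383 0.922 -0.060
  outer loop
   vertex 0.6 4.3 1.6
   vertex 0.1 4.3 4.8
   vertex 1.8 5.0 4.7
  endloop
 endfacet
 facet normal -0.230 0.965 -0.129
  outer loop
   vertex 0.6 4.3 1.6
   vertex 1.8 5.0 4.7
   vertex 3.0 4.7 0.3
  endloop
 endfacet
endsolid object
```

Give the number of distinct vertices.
10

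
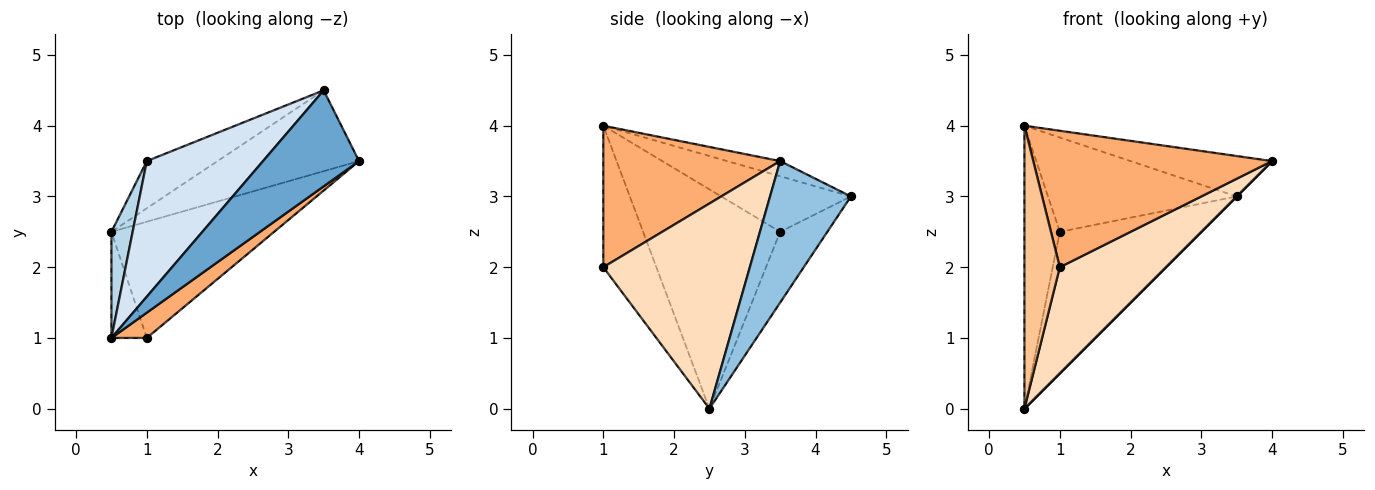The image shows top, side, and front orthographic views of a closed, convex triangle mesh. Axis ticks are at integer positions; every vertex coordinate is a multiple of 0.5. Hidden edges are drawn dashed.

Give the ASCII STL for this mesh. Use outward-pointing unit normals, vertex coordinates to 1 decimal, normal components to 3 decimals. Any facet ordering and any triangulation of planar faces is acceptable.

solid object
 facet normal -0.144 0.384 0.912
  outer loop
   vertex 3.5 4.5 3.0
   vertex 0.5 1.0 4.0
   vertex 4.0 3.5 3.5
  endloop
 endfacet
 facet normal 0.707 0.000 -0.707
  outer loop
   vertex 3.5 4.5 3.0
   vertex 4.0 3.5 3.5
   vertex 0.5 2.5 0.0
  endloop
 endfacet
 facet normal -0.964 0.249 0.093
  outer loop
   vertex 1.0 3.5 2.5
   vertex 0.5 2.5 0.0
   vertex 0.5 1.0 4.0
  endloop
 endfacet
 facet normal -0.365 0.532 0.764
  outer loop
   vertex 1.0 3.5 2.5
   vertex 0.5 1.0 4.0
   vertex 3.5 4.5 3.0
  endloop
 endfacet
 facet normal -0.302 0.905 -0.302
  outer loop
   vertex 1.0 3.5 2.5
   vertex 3.5 4.5 3.0
   vertex 0.5 2.5 0.0
  endloop
 endfacet
 facet normal 0.589 -0.795 0.147
  outer loop
   vertex 1.0 1.0 2.0
   vertex 4.0 3.5 3.5
   vertex 0.5 1.0 4.0
  endloop
 endfacet
 facet normal -0.815 -0.543 -0.204
  outer loop
   vertex 1.0 1.0 2.0
   vertex 0.5 1.0 4.0
   vertex 0.5 2.5 0.0
  endloop
 endfacet
 facet normal 0.681 -0.493 -0.540
  outer loop
   vertex 1.0 1.0 2.0
   vertex 0.5 2.5 0.0
   vertex 4.0 3.5 3.5
  endloop
 endfacet
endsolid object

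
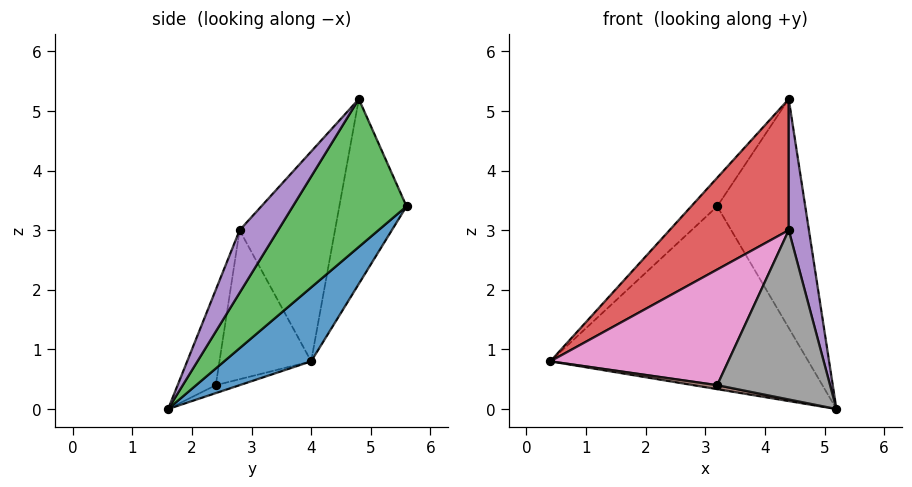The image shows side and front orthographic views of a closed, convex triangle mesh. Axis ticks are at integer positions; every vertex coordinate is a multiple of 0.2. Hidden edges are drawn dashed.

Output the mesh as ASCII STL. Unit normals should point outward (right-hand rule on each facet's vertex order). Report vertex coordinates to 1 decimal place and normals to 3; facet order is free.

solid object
 facet normal 0.234 0.695 -0.680
  outer loop
   vertex 3.2 5.6 3.4
   vertex 5.2 1.6 0.0
   vertex 0.4 4.0 0.8
  endloop
 endfacet
 facet normal -0.735 0.284 0.616
  outer loop
   vertex 4.4 4.8 5.2
   vertex 3.2 5.6 3.4
   vertex 0.4 4.0 0.8
  endloop
 endfacet
 facet normal 0.766 0.593 -0.247
  outer loop
   vertex 4.4 4.8 5.2
   vertex 5.2 1.6 0.0
   vertex 3.2 5.6 3.4
  endloop
 endfacet
 facet normal -0.509 -0.637 0.579
  outer loop
   vertex 4.4 2.8 3.0
   vertex 4.4 4.8 5.2
   vertex 0.4 4.0 0.8
  endloop
 endfacet
 facet normal 0.816 -0.428 0.389
  outer loop
   vertex 4.4 2.8 3.0
   vertex 5.2 1.6 0.0
   vertex 4.4 4.8 5.2
  endloop
 endfacet
 facet normal -0.302 -0.302 -0.905
  outer loop
   vertex 3.2 2.4 0.4
   vertex 0.4 4.0 0.8
   vertex 5.2 1.6 0.0
  endloop
 endfacet
 facet normal -0.433 -0.839 0.329
  outer loop
   vertex 3.2 2.4 0.4
   vertex 4.4 2.8 3.0
   vertex 0.4 4.0 0.8
  endloop
 endfacet
 facet normal -0.307 -0.909 0.282
  outer loop
   vertex 3.2 2.4 0.4
   vertex 5.2 1.6 0.0
   vertex 4.4 2.8 3.0
  endloop
 endfacet
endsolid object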